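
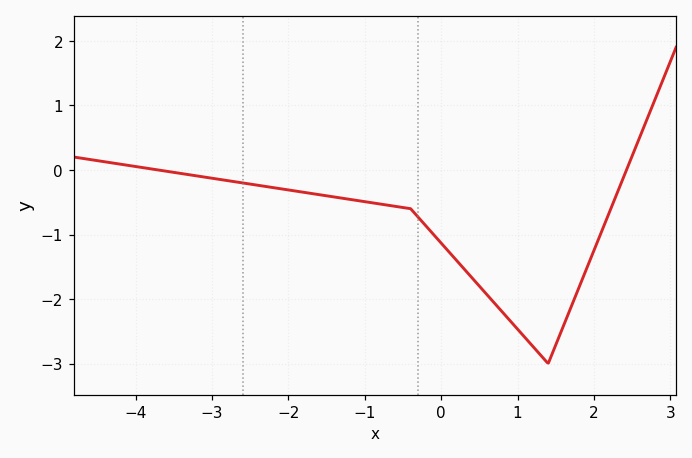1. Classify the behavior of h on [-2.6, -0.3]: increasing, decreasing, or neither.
decreasing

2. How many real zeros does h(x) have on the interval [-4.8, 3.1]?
2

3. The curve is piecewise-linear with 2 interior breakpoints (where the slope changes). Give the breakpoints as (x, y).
(-0.4, -0.6); (1.4, -3)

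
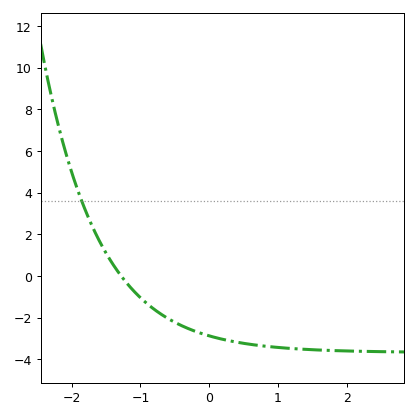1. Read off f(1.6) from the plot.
-3.6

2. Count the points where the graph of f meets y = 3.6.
1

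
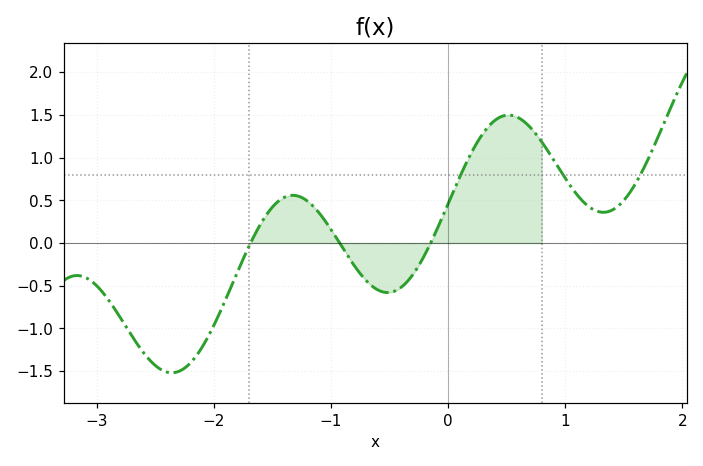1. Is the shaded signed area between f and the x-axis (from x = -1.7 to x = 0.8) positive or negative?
positive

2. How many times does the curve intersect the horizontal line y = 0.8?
3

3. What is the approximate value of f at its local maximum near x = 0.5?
1.5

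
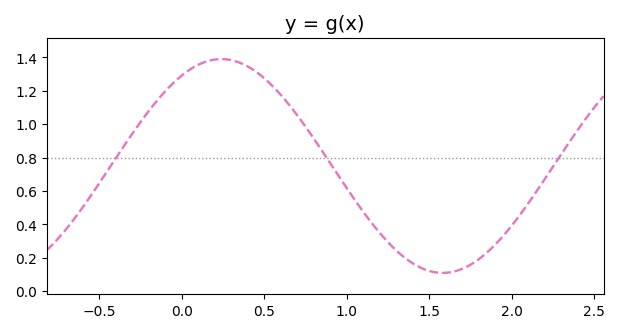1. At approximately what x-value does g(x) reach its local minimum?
1.6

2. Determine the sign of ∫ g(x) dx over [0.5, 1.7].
positive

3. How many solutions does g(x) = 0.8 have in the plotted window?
3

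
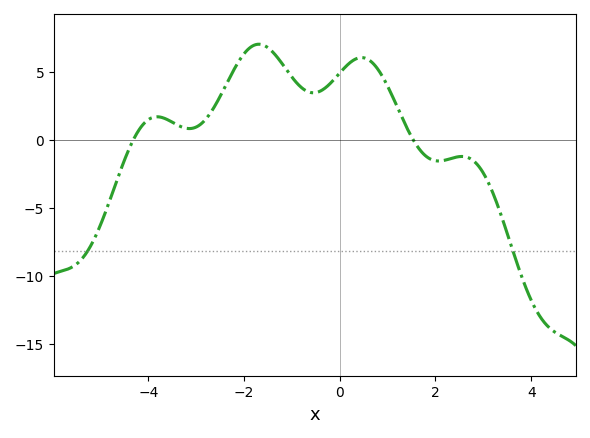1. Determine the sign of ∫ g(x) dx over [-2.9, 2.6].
positive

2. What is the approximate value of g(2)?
-1.5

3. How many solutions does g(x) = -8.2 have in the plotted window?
2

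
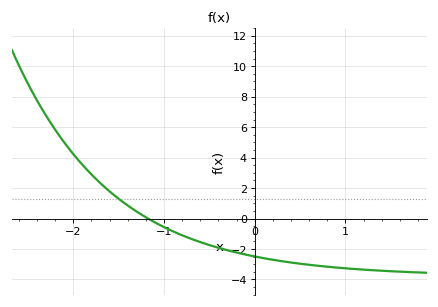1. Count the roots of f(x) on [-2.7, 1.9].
1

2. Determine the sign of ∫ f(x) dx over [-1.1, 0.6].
negative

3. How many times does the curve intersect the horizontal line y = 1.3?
1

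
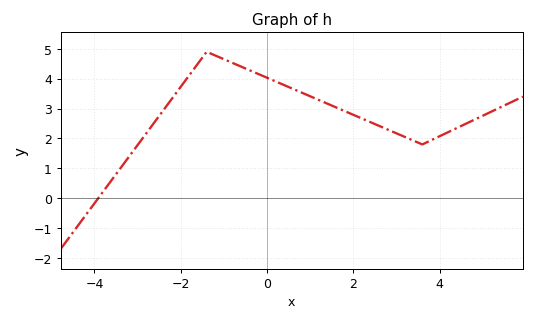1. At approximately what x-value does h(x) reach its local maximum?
-1.4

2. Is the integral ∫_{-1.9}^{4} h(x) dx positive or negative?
positive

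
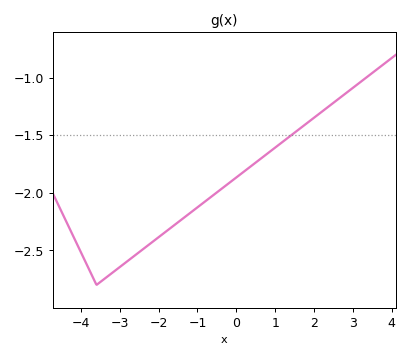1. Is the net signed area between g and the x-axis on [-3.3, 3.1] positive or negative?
negative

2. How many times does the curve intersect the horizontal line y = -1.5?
1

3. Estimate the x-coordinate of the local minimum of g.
-3.6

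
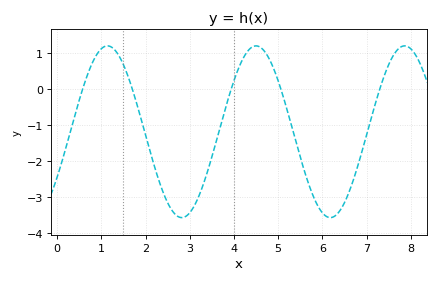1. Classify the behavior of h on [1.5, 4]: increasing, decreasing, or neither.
neither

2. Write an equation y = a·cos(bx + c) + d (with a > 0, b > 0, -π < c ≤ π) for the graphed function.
y = 2.39cos(1.87x - 2.13) - 1.19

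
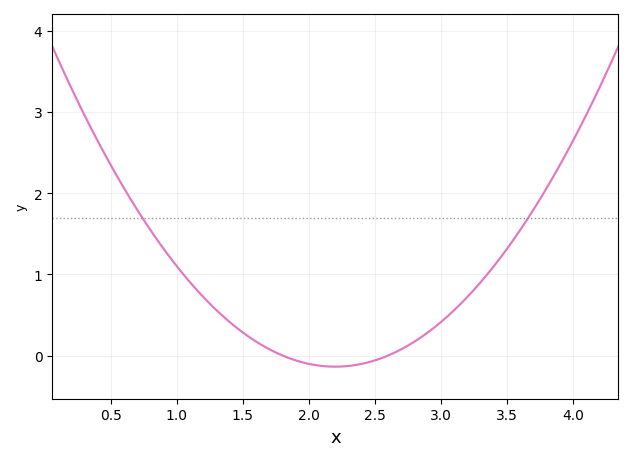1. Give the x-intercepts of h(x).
1.8, 2.6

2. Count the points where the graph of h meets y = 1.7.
2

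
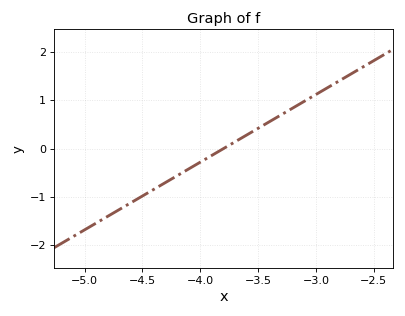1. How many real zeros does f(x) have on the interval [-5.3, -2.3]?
1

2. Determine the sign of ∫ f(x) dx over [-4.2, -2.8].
positive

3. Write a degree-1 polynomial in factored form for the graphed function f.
y = 1.4(x + 3.8)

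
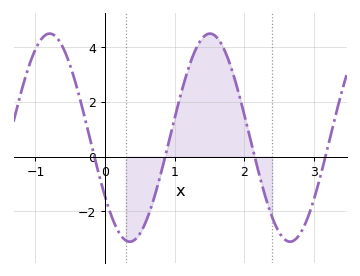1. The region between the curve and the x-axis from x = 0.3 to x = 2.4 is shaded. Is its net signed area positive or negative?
positive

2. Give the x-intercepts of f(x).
-0.153, 0.864, 2.15, 3.17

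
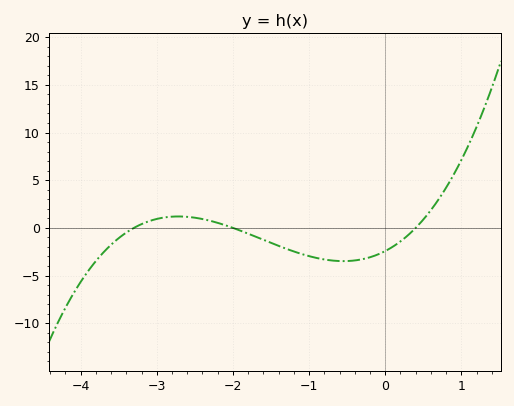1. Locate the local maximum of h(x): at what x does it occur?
-2.72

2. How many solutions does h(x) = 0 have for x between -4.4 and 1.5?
3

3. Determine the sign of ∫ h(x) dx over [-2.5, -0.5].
negative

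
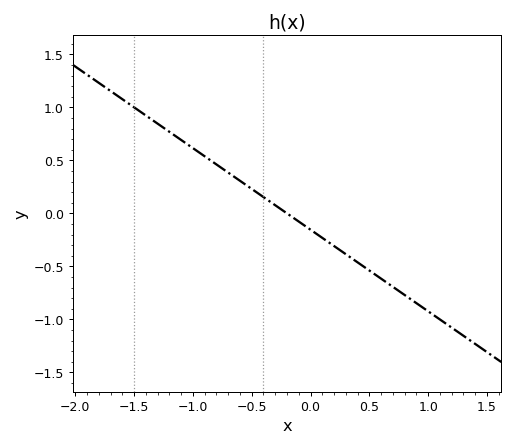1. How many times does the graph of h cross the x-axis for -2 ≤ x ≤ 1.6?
1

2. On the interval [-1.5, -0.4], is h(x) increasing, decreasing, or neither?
decreasing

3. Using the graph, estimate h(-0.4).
0.15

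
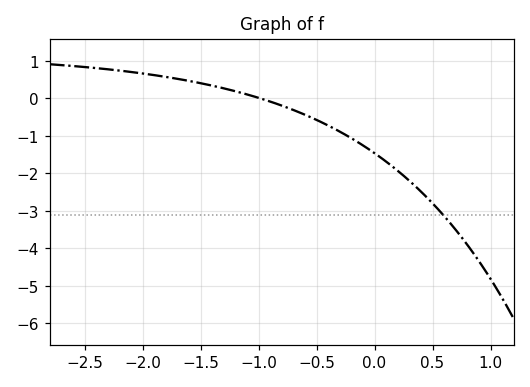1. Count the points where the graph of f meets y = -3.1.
1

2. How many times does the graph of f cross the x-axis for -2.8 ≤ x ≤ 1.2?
1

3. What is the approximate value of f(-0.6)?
-0.4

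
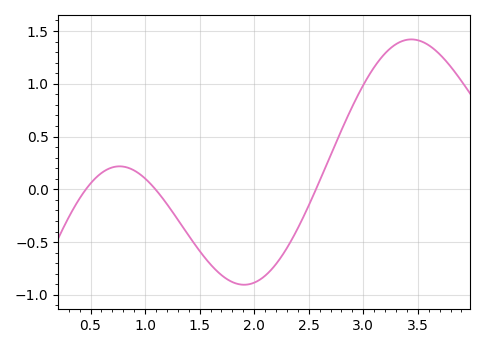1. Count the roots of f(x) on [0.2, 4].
3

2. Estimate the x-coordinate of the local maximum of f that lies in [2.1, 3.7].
3.4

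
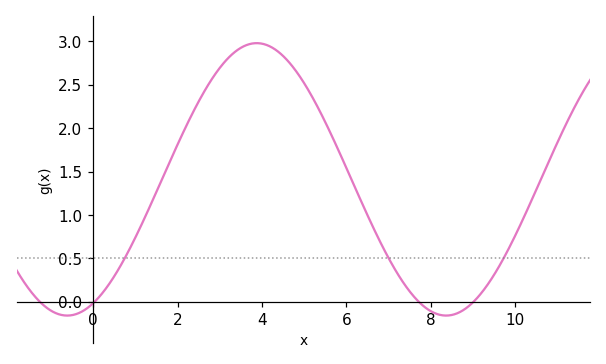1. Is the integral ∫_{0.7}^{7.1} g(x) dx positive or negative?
positive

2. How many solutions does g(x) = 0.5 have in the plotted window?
3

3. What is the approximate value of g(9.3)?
0.15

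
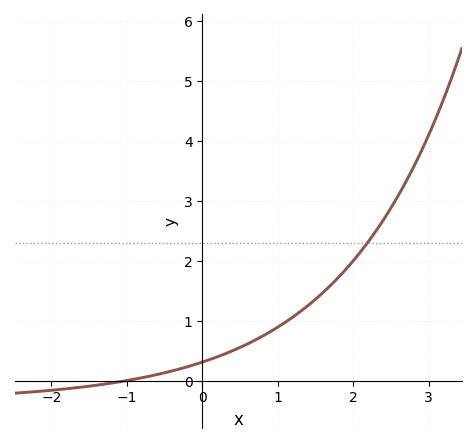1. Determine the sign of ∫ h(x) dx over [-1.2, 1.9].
positive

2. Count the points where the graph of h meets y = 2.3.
1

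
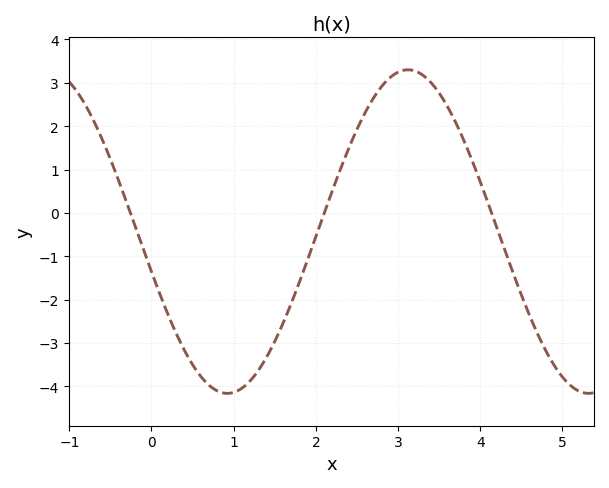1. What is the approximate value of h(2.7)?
2.6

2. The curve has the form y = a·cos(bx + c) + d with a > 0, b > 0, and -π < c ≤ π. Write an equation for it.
y = 3.73cos(1.4x + 1.8) - 0.43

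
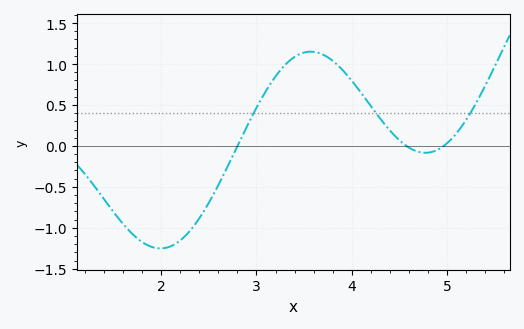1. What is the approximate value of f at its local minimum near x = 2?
-1.25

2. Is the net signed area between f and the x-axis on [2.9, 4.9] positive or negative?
positive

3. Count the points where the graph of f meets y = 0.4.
3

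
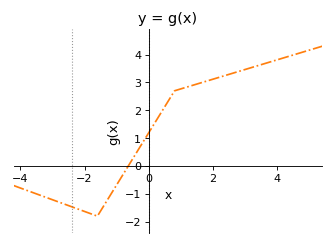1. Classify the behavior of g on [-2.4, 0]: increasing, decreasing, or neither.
neither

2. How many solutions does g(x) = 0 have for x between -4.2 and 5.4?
1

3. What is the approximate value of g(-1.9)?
-1.67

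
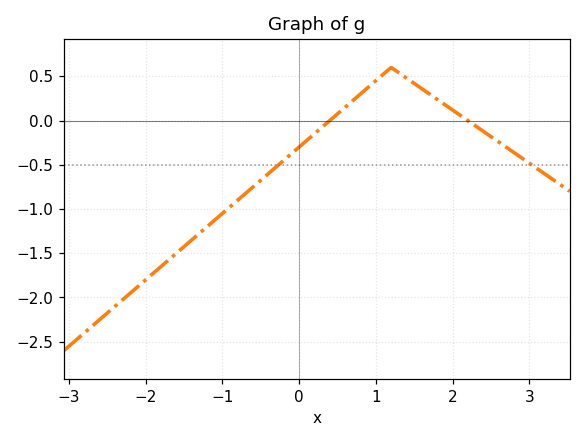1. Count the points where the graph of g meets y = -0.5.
2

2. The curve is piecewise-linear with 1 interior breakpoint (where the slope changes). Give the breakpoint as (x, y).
(1.2, 0.6)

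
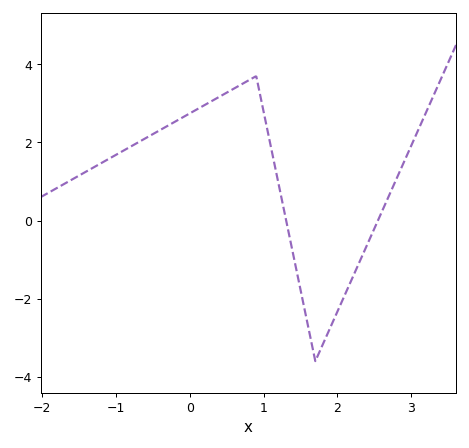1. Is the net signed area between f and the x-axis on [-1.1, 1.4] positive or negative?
positive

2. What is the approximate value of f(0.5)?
3.2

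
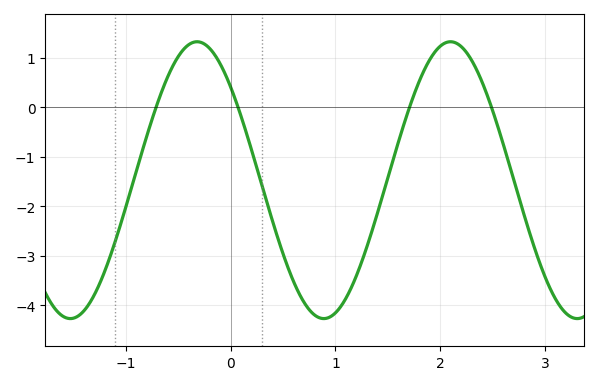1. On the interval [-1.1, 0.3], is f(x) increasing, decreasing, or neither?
neither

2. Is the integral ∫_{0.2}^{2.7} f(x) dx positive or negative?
negative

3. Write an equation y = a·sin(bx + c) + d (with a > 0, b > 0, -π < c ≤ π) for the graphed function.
y = 2.8sin(2.6x + 2.4) - 1.47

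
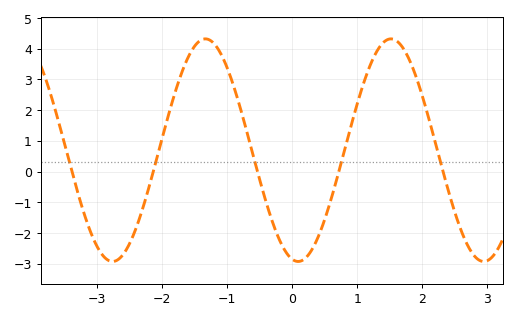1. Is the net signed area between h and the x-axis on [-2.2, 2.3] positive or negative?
positive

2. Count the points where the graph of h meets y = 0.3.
5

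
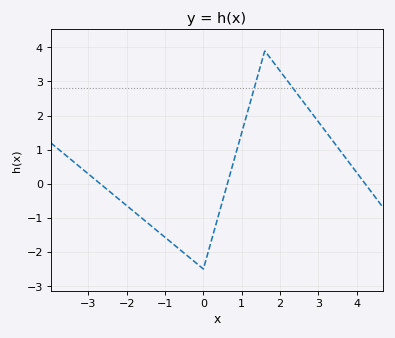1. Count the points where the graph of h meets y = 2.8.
2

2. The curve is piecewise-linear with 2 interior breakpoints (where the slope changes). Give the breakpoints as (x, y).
(0, -2.5); (1.6, 3.9)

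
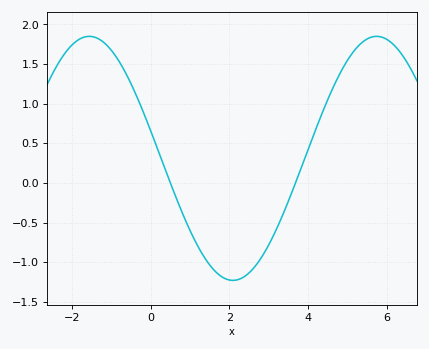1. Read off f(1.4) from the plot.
-0.95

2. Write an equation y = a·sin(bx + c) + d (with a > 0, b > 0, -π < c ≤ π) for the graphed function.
y = 1.54sin(0.86x + 2.9) + 0.31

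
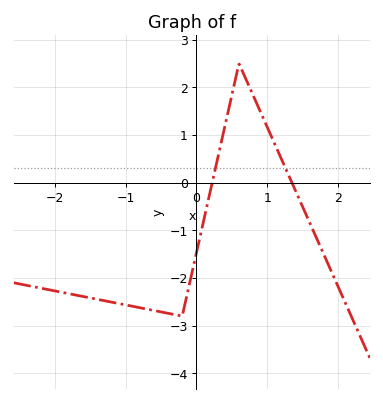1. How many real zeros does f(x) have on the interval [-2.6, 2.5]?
2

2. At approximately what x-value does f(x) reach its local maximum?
0.6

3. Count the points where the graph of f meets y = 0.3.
2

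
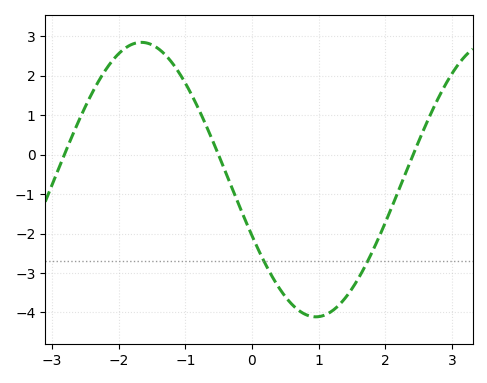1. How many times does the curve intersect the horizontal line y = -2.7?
2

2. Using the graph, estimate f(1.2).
-3.96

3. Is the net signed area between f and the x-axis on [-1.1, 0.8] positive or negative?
negative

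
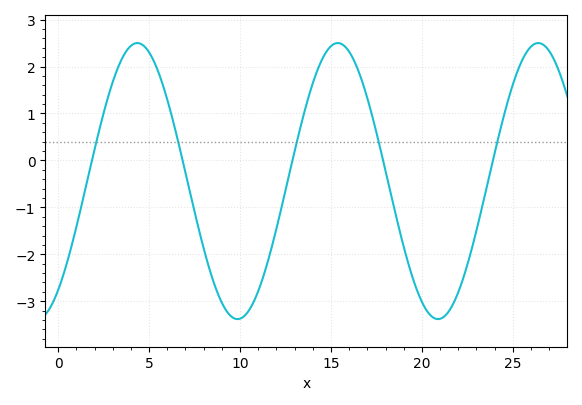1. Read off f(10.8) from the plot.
-3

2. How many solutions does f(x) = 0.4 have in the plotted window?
5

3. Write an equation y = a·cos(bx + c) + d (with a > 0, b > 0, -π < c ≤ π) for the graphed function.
y = 2.94cos(0.57x - 2.5) - 0.44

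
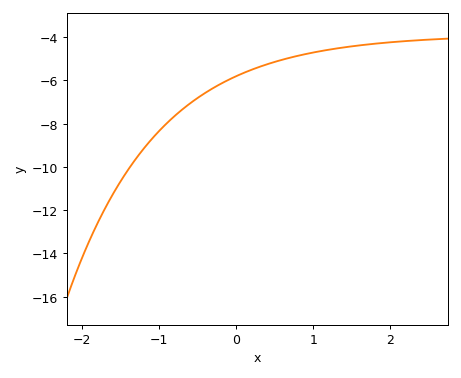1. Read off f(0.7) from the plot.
-4.95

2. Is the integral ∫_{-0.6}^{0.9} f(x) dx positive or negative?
negative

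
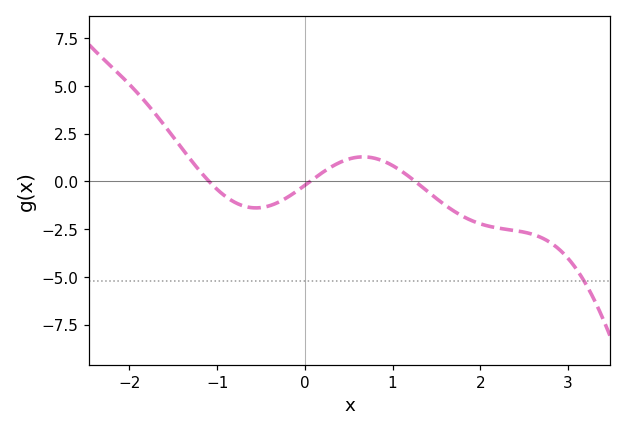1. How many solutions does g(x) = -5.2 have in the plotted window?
1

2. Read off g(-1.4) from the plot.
1.72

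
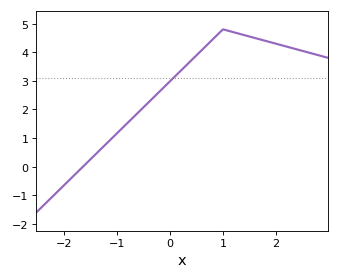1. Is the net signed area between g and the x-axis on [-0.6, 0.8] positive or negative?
positive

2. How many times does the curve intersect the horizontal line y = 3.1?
1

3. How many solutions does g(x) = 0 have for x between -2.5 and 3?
1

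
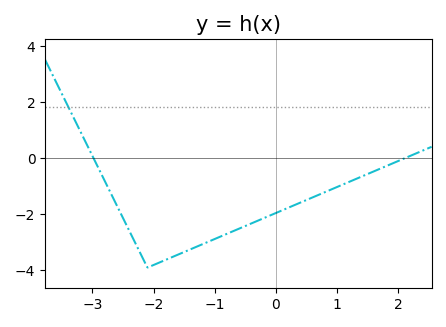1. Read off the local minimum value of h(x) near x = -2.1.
-3.9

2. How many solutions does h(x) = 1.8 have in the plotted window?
1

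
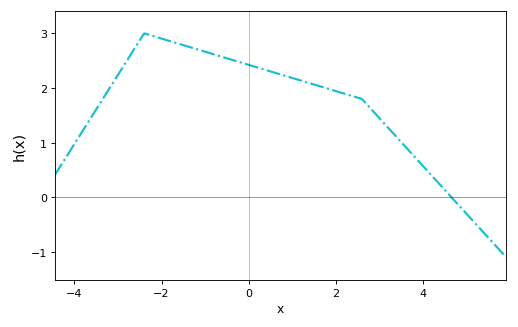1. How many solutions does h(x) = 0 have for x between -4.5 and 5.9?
1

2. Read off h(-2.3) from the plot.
2.98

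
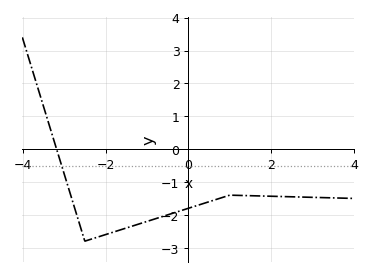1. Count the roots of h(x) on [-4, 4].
1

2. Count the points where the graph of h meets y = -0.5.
1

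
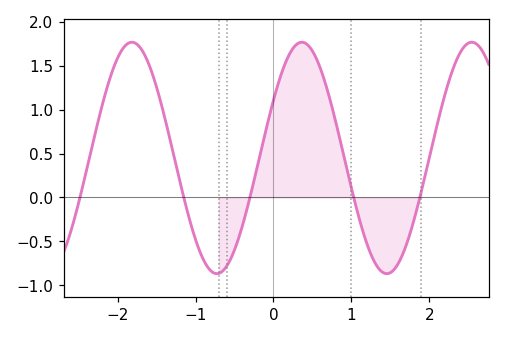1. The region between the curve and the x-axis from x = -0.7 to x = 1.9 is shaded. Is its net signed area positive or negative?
positive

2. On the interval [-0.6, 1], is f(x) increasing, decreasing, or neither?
neither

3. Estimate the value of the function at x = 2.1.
0.823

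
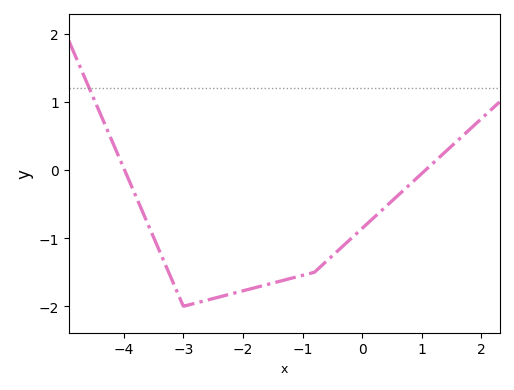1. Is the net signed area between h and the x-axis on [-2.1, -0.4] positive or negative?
negative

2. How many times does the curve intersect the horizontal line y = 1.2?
1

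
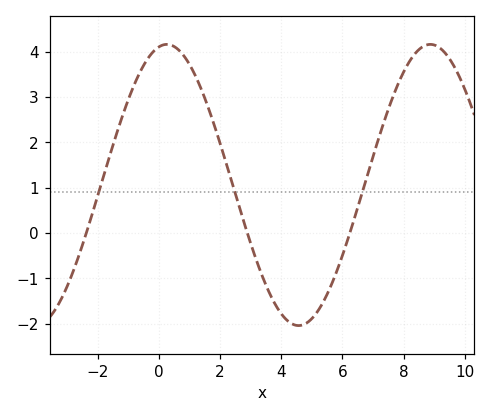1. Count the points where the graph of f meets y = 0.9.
3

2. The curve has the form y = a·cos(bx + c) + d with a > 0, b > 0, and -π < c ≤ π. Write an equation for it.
y = 3.1cos(0.73x - 0.19) + 1.06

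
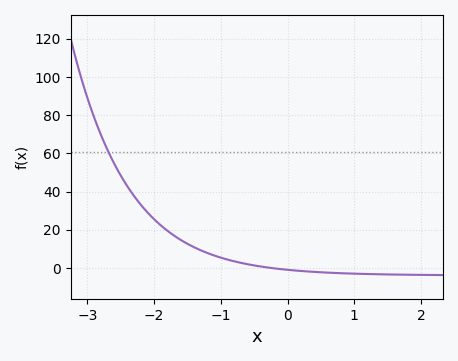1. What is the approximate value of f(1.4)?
-4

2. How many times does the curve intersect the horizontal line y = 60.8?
1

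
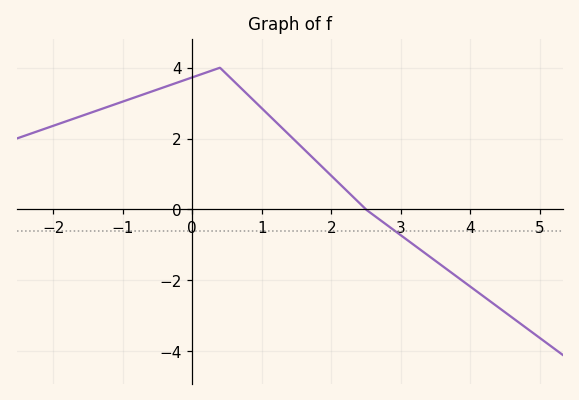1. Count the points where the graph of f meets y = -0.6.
1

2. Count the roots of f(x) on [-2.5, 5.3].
1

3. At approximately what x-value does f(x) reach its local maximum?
0.4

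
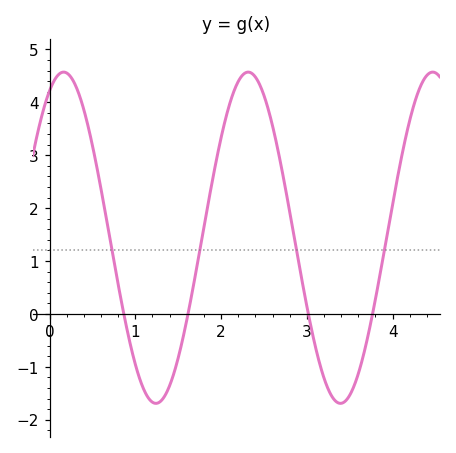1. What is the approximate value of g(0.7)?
1.46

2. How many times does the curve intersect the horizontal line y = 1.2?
4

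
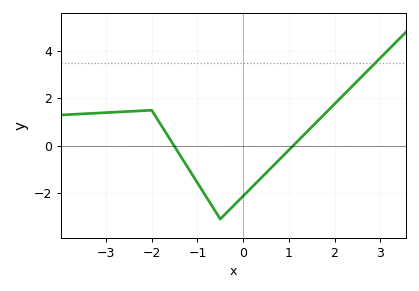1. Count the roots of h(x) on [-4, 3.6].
2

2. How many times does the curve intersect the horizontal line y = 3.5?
1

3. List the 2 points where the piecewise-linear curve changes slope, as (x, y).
(-2, 1.5); (-0.5, -3.1)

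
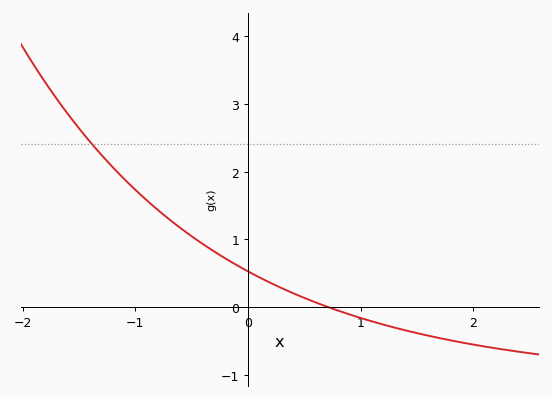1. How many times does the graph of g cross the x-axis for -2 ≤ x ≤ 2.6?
1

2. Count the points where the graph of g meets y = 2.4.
1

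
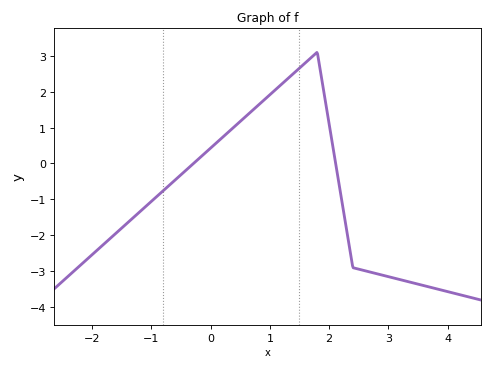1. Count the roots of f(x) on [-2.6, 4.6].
2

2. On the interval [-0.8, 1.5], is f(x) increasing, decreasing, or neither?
increasing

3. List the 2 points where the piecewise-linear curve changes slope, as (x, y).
(1.8, 3.1); (2.4, -2.9)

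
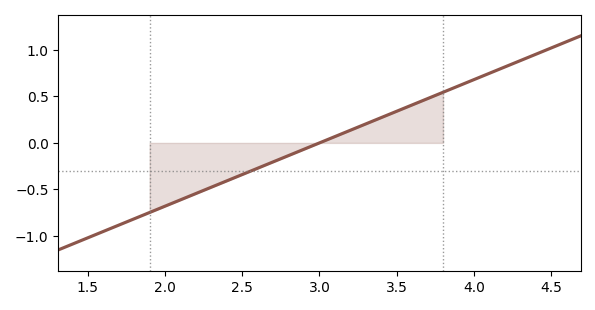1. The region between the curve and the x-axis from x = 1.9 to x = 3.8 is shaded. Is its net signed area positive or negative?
negative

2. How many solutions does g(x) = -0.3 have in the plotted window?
1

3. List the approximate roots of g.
3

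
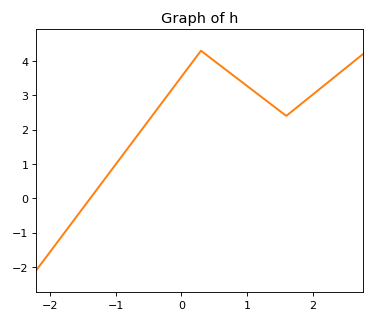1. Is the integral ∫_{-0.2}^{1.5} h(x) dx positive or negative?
positive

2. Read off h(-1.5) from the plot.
-0.29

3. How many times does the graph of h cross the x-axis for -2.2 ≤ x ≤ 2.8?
1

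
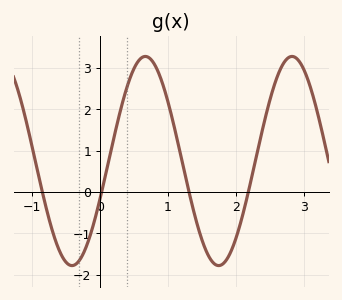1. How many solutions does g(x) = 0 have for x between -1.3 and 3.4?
4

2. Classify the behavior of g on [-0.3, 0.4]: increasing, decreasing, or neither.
increasing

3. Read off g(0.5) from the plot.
3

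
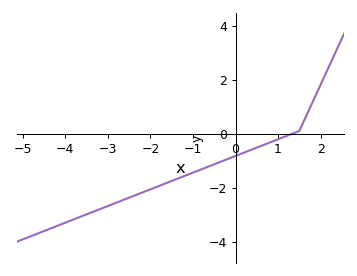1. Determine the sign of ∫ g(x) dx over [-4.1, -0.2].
negative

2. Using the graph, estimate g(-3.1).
-2.74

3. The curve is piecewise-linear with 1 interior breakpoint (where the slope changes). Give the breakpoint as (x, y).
(1.5, 0.1)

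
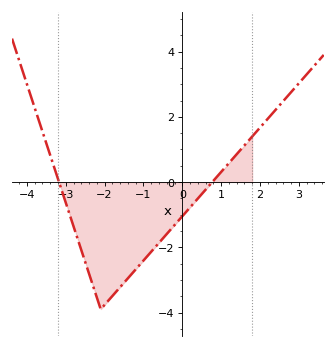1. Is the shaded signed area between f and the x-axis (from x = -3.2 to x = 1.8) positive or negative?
negative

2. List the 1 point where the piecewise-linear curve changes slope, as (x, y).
(-2.1, -3.9)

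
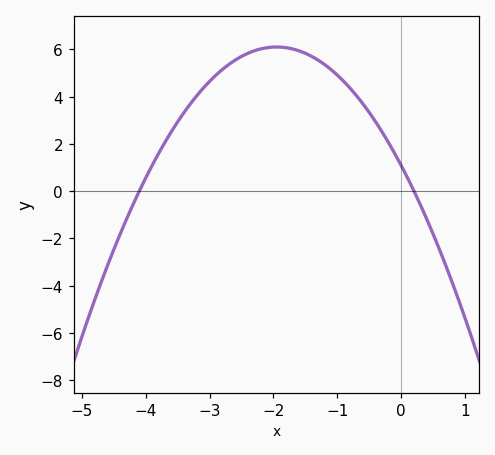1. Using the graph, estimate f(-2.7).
5.4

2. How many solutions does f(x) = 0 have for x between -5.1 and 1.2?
2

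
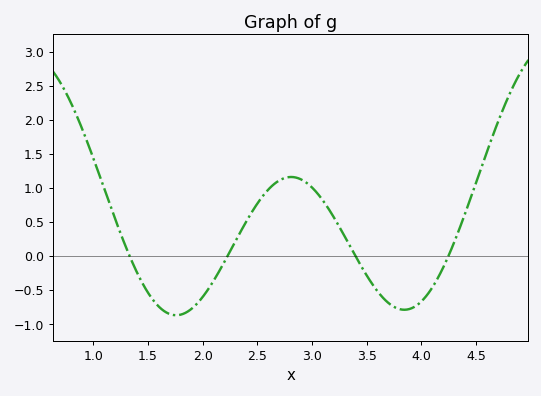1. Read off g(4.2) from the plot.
-0.173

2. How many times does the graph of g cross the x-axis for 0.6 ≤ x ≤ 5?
4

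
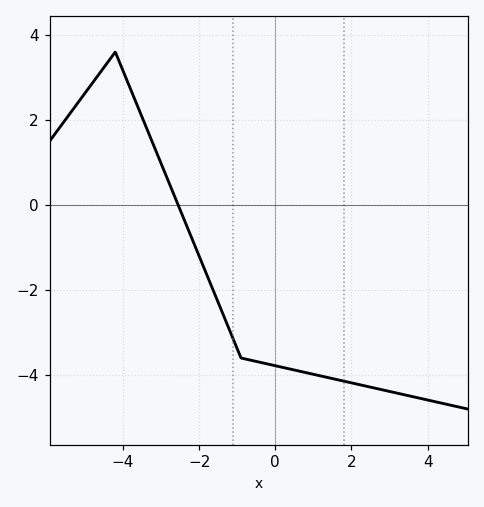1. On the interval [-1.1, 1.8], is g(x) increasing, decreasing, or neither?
decreasing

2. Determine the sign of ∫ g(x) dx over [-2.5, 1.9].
negative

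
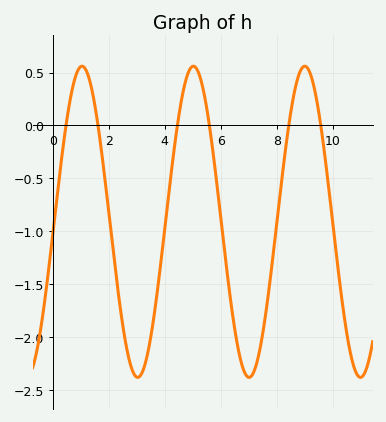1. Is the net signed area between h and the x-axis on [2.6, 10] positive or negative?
negative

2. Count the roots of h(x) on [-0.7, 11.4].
6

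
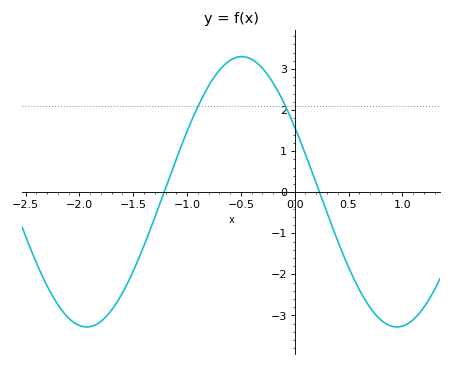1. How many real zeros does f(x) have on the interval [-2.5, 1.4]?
2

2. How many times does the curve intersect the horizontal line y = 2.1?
2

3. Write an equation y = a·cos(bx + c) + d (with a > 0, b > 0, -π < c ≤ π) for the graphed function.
y = 3.29cos(2.2x + 1.1) + 0.01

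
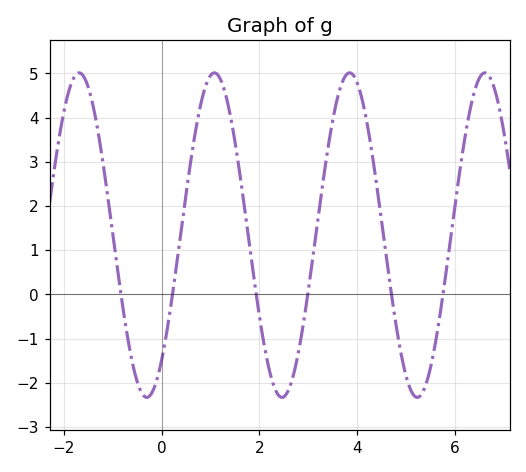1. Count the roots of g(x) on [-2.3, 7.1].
6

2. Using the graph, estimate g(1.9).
0.288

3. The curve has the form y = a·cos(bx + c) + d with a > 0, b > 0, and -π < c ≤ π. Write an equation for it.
y = 3.67cos(2.27x - 2.45) + 1.34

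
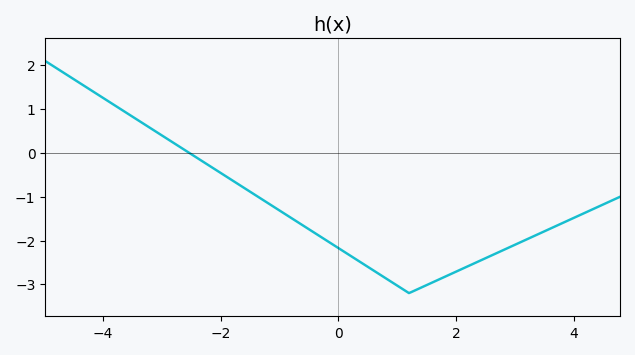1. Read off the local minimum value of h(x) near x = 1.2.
-3.2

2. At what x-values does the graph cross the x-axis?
-2.6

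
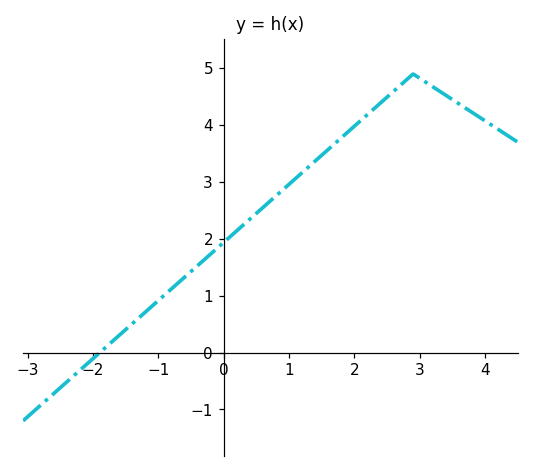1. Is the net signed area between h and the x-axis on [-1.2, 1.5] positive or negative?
positive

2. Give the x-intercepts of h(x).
-1.9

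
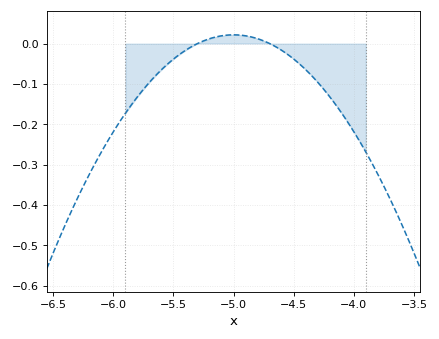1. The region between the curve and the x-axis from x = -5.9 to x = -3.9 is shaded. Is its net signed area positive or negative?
negative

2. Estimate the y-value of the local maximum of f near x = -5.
0.02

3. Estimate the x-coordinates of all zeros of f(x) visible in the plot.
-5.3, -4.7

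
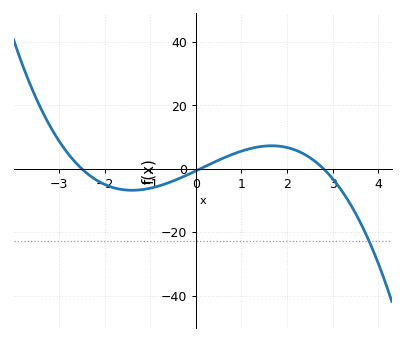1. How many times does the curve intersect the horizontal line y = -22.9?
1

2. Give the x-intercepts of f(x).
-2.5, 0.1, 2.8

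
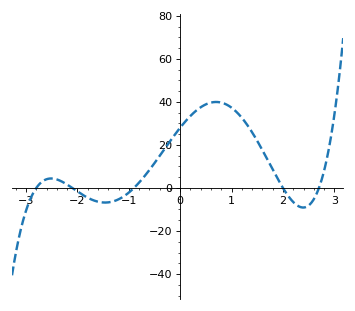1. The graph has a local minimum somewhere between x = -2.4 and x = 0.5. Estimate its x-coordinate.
-1.46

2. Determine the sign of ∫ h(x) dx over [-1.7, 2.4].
positive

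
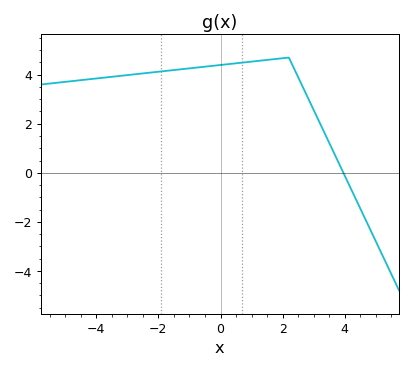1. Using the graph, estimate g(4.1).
-0.4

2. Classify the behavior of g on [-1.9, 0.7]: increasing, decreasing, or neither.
increasing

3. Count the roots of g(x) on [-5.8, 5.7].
1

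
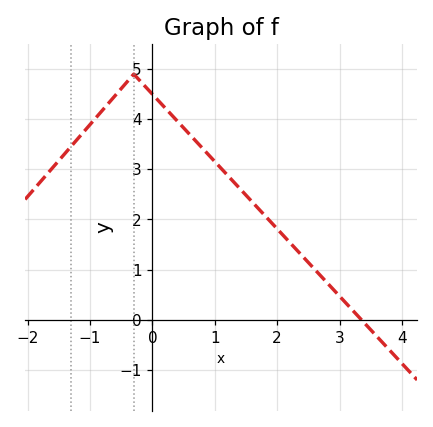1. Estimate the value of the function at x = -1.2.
3.6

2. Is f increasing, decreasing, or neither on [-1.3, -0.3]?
increasing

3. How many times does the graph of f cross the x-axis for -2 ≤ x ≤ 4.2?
1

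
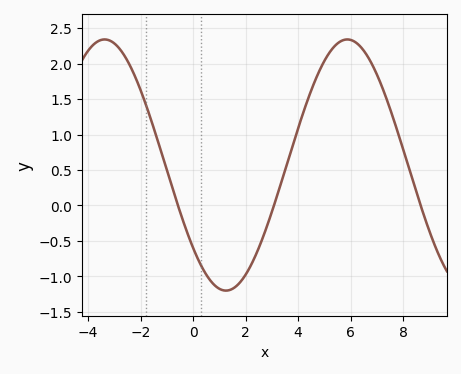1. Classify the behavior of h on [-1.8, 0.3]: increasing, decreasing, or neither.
decreasing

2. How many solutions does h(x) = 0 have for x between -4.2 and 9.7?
3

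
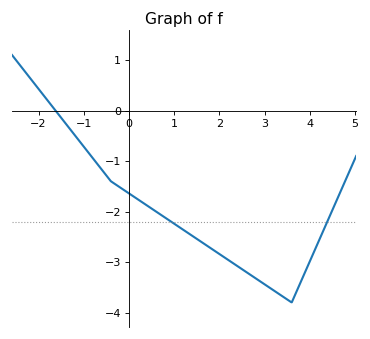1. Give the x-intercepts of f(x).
-1.63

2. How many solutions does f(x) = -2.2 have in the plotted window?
2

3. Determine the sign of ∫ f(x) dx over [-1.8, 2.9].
negative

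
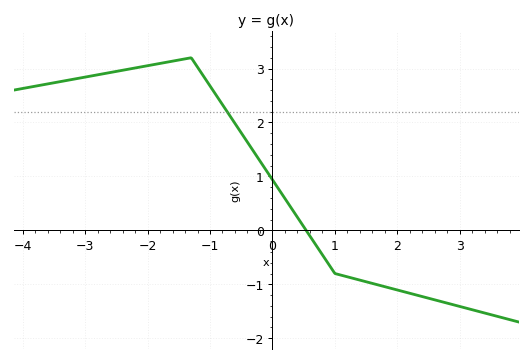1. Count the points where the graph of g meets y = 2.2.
1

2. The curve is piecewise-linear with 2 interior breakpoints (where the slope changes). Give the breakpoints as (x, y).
(-1.3, 3.2); (1, -0.8)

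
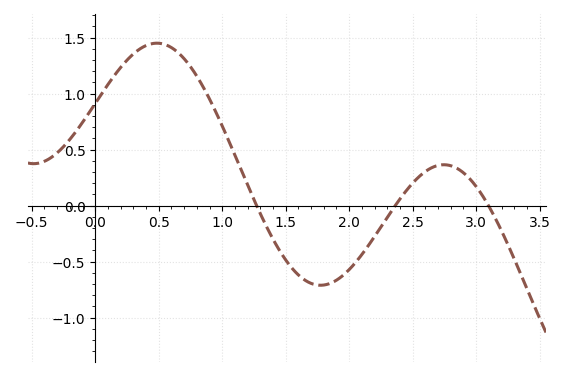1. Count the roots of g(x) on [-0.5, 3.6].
3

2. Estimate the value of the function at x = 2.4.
0.059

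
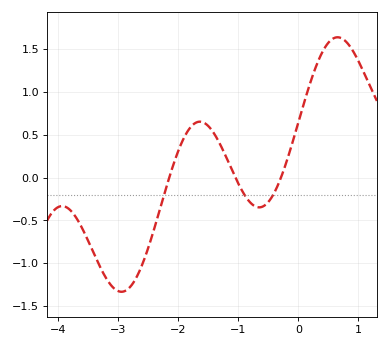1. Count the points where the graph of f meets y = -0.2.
3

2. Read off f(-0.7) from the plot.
-0.342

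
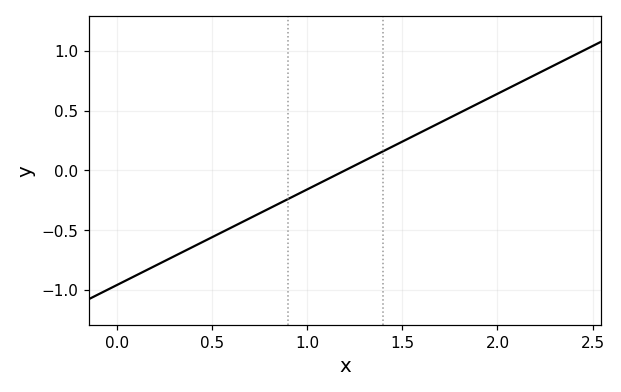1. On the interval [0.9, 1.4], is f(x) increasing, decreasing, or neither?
increasing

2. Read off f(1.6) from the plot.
0.32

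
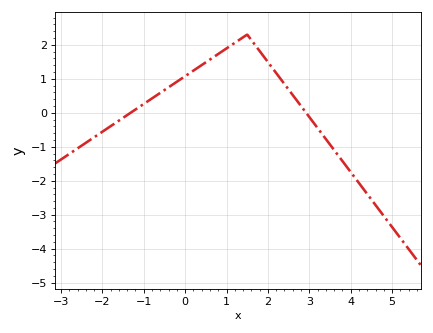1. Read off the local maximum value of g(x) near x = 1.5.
2.3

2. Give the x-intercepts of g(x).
-1.4, 3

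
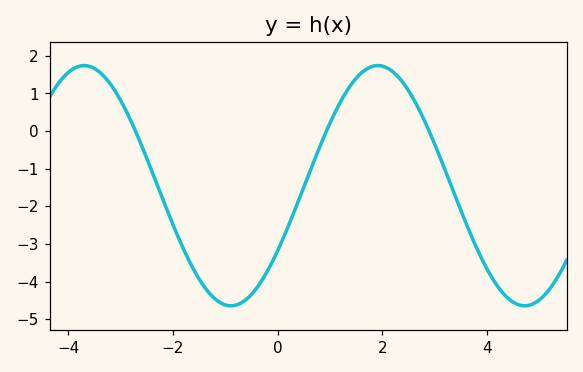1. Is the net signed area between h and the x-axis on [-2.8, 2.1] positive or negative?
negative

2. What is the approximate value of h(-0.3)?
-3.96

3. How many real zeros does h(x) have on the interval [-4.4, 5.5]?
3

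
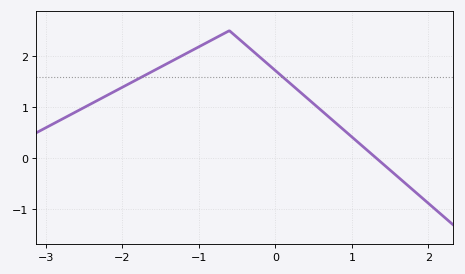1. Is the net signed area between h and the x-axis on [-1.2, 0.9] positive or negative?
positive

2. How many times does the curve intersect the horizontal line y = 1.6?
2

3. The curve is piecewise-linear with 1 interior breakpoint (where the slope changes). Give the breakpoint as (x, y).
(-0.6, 2.5)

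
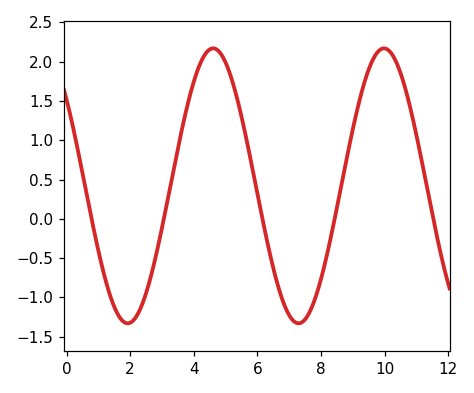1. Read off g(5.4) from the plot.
1.45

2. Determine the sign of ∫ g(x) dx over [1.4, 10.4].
positive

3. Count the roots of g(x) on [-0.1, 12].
5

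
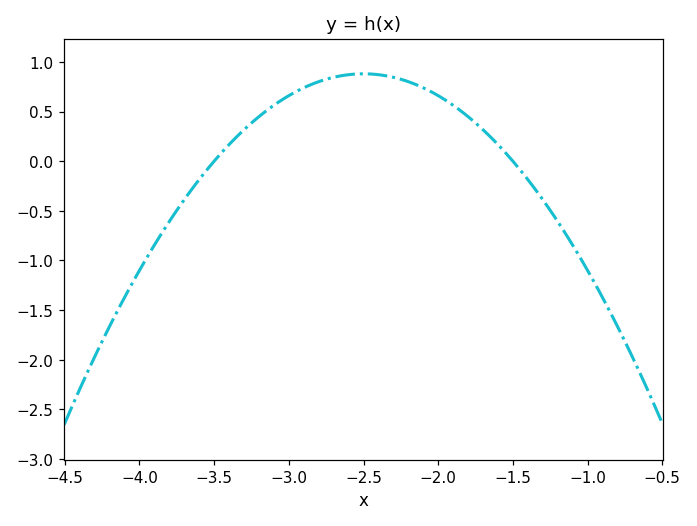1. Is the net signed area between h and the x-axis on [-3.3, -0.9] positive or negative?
positive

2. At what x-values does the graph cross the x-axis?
-3.5, -1.5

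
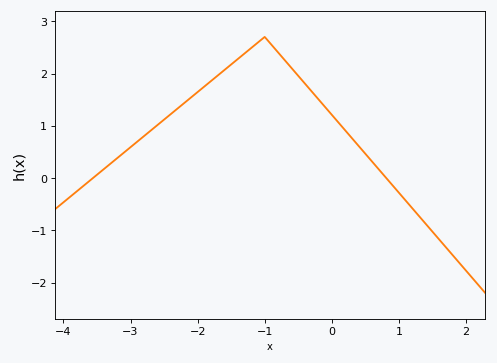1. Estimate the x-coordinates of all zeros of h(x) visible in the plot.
-3.56, 0.812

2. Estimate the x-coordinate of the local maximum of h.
-1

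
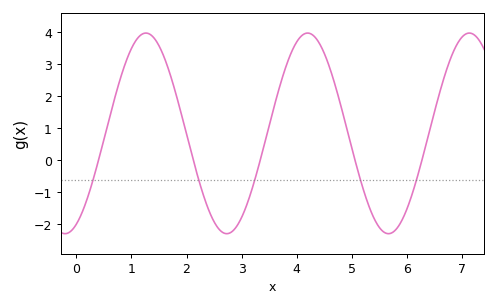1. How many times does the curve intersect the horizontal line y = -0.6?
5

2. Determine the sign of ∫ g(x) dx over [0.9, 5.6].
positive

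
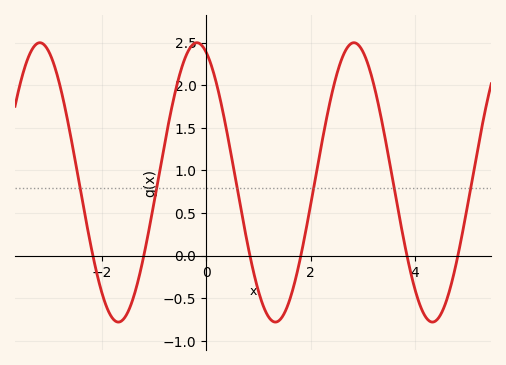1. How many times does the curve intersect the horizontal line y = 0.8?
6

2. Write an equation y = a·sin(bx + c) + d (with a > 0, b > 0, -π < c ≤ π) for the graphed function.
y = 1.64sin(2.09x + 1.94) + 0.86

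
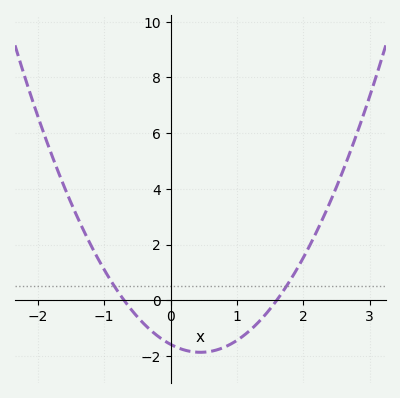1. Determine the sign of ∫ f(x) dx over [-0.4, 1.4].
negative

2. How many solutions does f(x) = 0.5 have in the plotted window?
2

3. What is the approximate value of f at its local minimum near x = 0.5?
-1.8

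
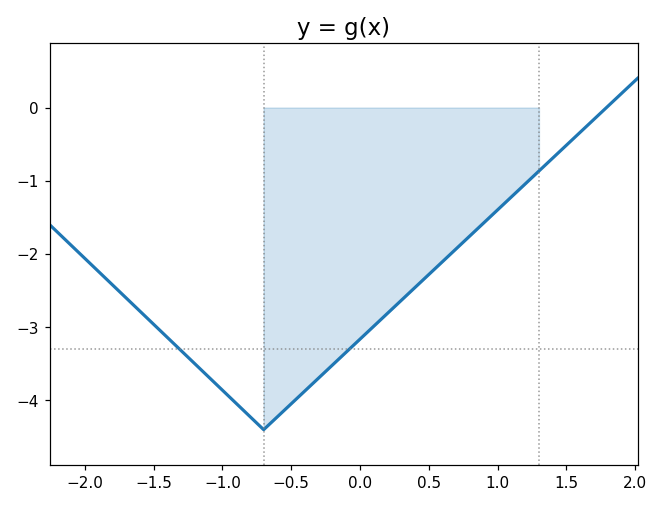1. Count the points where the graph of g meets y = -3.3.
2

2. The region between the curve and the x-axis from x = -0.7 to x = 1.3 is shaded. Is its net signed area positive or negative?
negative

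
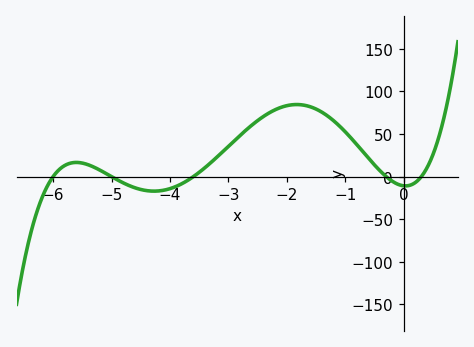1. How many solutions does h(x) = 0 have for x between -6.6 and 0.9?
5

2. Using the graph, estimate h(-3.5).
5.06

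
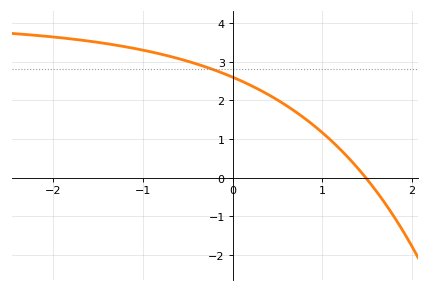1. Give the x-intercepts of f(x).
1.48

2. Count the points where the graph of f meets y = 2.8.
1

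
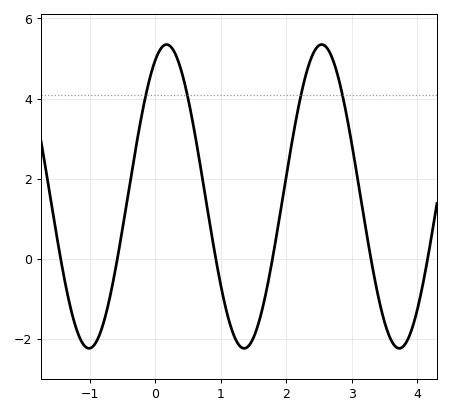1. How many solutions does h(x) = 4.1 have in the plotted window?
4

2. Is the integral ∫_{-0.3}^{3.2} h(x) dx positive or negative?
positive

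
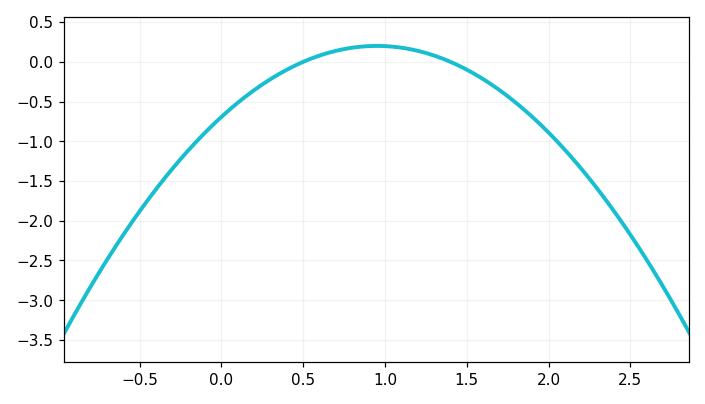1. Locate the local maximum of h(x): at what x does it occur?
0.9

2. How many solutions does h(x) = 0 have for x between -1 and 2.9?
2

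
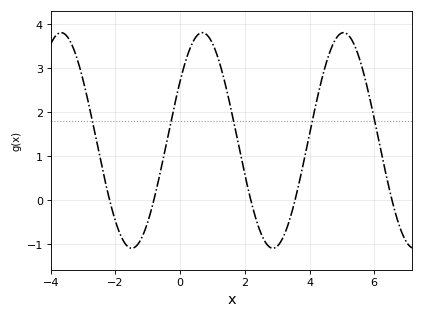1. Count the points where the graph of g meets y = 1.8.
5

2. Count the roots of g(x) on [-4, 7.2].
5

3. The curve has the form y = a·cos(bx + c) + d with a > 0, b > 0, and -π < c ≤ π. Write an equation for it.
y = 2.45cos(1.44x - 0.99) + 1.36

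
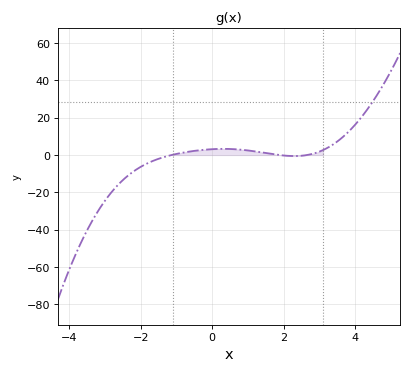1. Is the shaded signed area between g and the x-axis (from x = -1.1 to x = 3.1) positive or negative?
positive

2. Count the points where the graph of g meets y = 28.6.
1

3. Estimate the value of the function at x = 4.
16.3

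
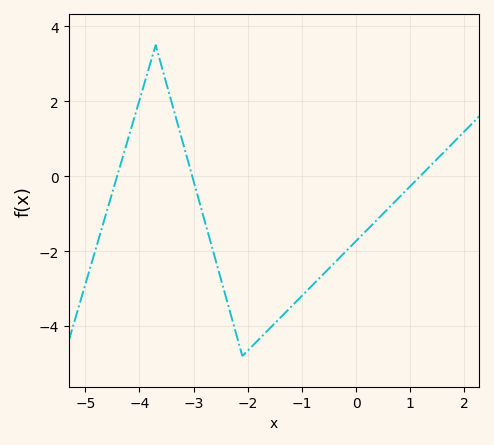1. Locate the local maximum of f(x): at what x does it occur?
-3.7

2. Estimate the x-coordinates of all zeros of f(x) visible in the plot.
-4.41, -3.03, 1.18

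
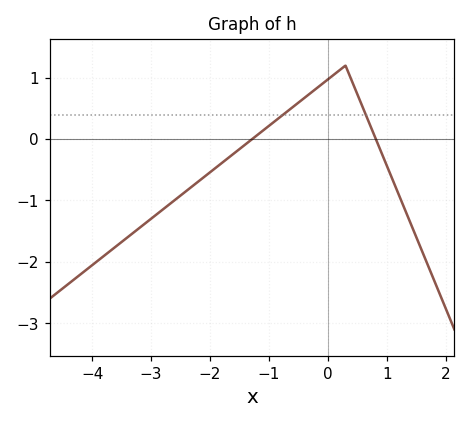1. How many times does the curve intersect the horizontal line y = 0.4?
2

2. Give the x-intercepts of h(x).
-1.29, 0.815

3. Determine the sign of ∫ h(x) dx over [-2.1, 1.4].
positive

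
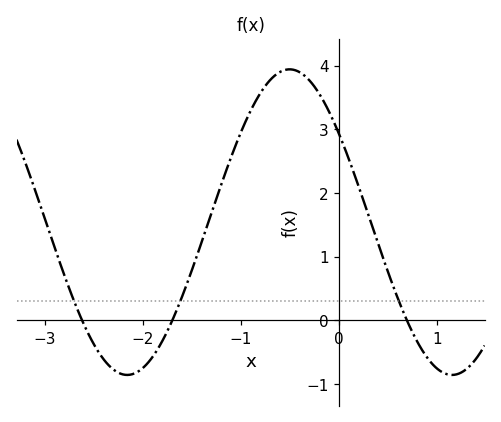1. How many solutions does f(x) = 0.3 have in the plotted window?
3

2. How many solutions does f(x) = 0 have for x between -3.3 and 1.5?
3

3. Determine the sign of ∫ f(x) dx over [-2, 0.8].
positive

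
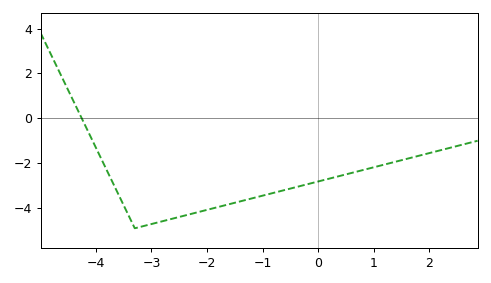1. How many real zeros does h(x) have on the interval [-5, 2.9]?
1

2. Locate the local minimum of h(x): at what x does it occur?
-3.2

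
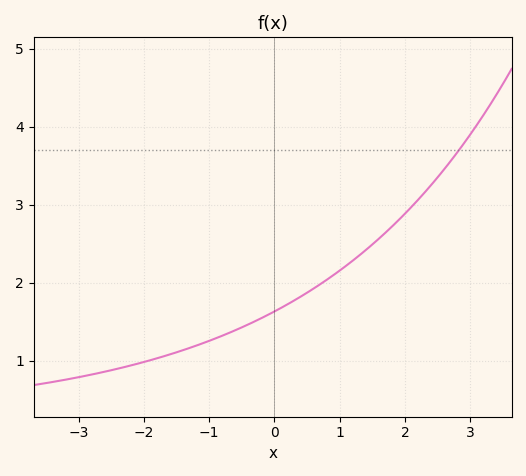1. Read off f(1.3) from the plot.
2.3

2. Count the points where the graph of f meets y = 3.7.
1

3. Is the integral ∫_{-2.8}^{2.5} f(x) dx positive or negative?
positive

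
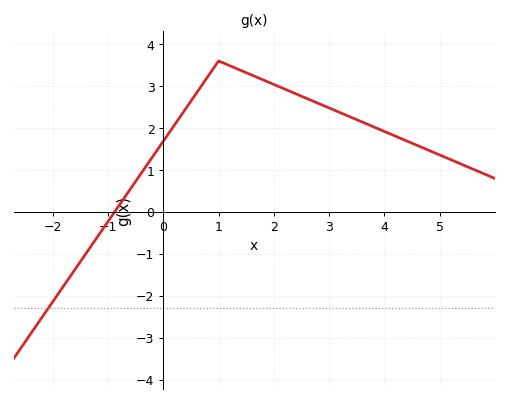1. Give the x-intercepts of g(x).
-0.8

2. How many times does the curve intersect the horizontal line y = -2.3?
1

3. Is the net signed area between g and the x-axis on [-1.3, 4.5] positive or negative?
positive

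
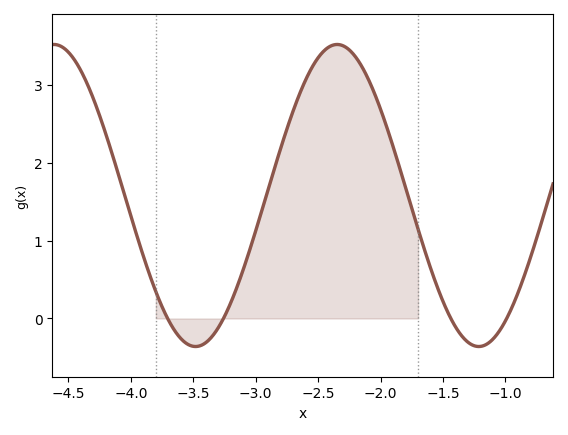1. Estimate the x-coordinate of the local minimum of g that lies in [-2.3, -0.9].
-1.2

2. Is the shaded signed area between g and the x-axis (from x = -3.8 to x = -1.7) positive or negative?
positive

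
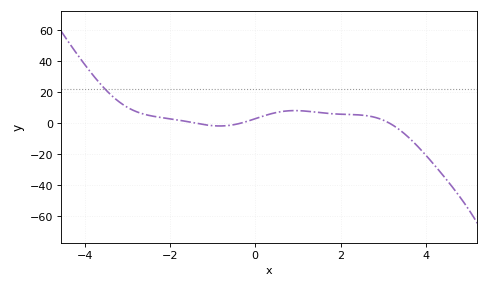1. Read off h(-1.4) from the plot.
-0.158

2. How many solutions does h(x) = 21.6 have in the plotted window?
1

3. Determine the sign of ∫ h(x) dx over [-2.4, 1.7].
positive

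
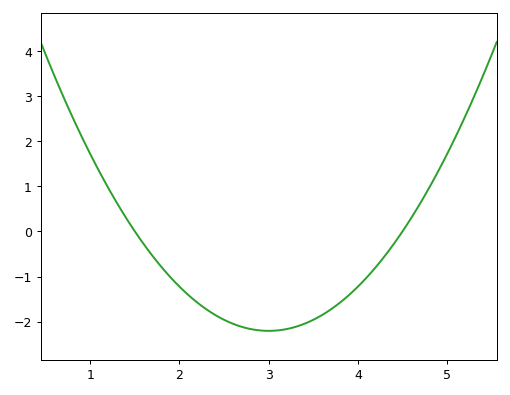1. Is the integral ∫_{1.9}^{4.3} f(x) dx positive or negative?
negative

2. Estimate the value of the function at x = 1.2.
0.97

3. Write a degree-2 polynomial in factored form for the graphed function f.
y = 0.98(x - 1.5)(x - 4.5)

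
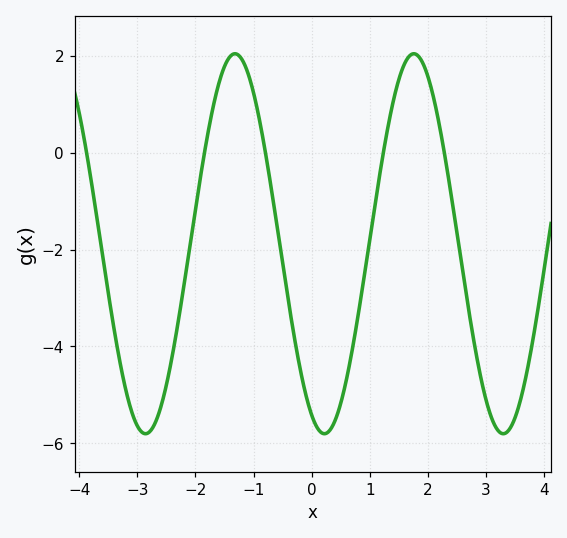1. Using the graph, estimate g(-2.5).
-4.8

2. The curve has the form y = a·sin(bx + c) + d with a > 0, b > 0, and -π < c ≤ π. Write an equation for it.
y = 3.92sin(2x - 2) - 1.88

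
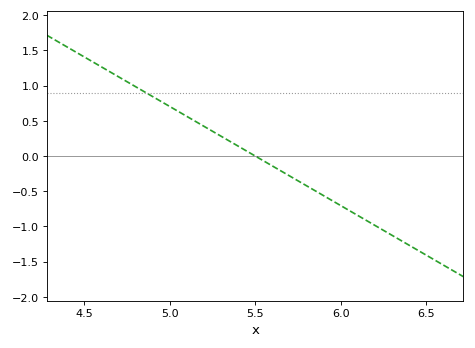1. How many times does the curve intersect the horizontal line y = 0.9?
1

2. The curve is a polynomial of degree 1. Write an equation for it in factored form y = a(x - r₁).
y = -1.41(x - 5.5)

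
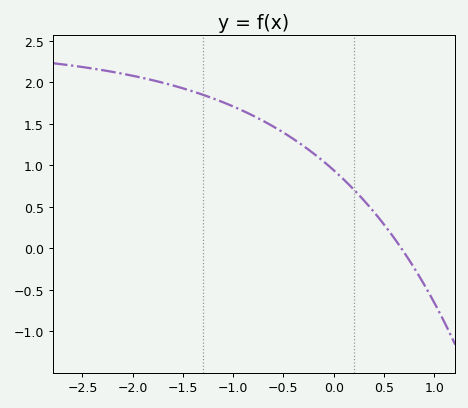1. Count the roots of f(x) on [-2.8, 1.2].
1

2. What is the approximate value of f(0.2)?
0.707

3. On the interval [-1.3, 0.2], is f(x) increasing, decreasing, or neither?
decreasing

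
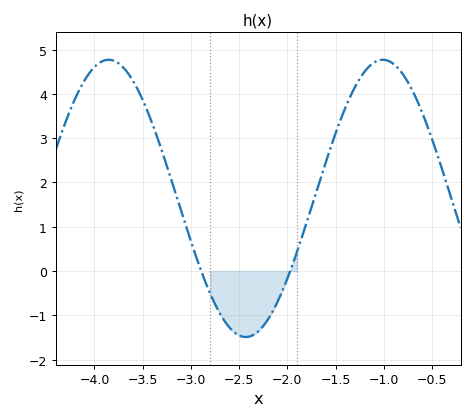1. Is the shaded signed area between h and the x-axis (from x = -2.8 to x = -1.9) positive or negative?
negative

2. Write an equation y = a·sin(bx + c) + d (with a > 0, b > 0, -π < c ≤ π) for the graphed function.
y = 3.13sin(2.2x - 2.5) + 1.64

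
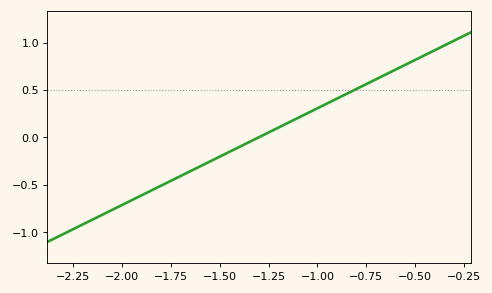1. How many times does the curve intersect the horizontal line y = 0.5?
1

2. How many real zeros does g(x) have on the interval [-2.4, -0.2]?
1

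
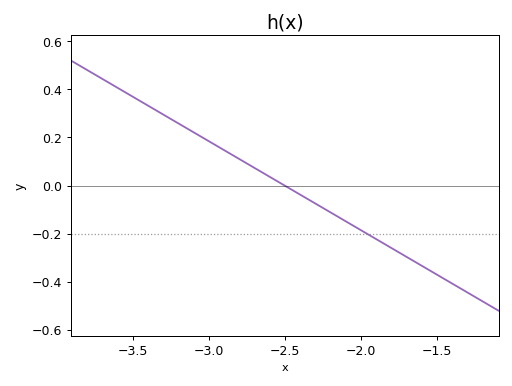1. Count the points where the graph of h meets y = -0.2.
1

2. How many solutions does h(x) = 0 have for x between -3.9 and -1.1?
1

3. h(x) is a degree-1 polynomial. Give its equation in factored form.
y = -0.37(x + 2.5)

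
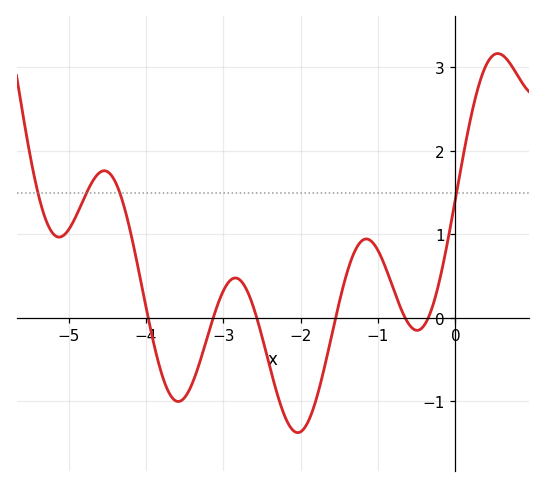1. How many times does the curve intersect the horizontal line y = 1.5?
4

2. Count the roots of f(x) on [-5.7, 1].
6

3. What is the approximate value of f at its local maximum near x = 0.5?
3.16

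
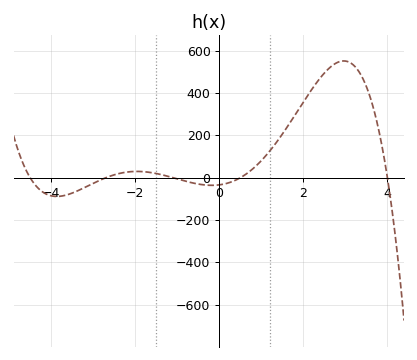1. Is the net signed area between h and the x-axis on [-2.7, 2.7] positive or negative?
positive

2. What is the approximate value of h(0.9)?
60.7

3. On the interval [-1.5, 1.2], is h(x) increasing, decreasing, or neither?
neither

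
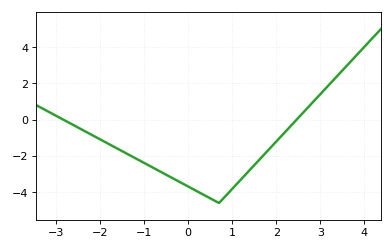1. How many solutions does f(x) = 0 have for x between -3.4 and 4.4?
2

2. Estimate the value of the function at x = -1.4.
-1.8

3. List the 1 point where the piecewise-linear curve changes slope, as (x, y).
(0.7, -4.6)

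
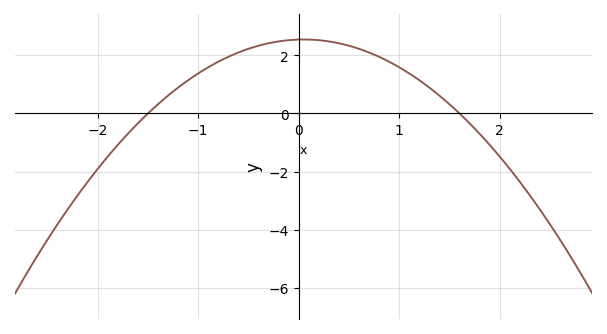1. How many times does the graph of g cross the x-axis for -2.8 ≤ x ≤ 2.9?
2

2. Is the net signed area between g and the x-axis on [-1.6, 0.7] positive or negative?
positive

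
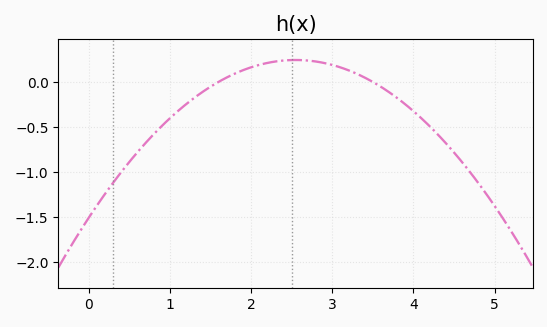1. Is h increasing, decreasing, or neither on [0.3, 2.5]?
increasing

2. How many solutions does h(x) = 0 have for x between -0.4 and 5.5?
2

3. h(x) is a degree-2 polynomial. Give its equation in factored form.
y = -0.27(x - 1.6)(x - 3.5)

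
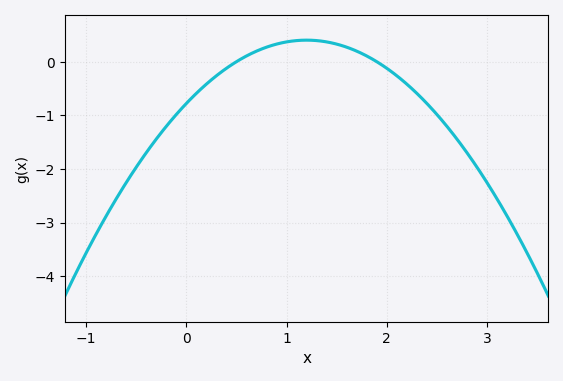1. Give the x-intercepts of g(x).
0.5, 1.9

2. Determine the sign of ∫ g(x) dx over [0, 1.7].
positive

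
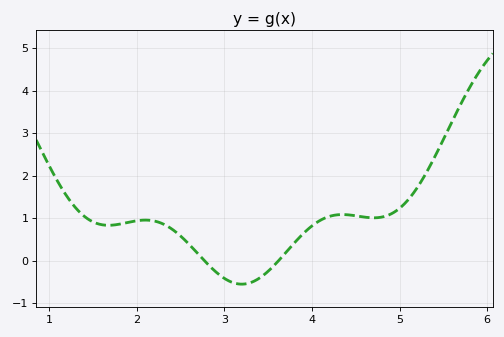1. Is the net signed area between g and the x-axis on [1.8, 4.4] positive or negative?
positive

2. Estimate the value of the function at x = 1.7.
0.834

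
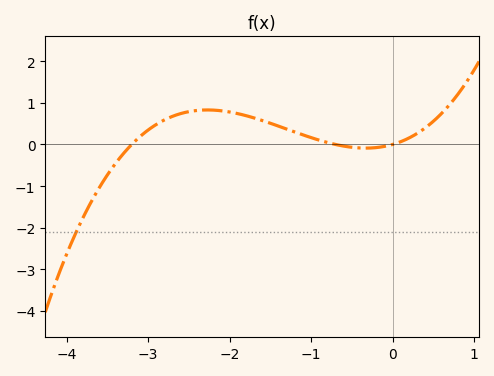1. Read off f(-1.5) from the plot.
0.5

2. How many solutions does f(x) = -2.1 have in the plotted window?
1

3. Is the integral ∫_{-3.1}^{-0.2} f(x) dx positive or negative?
positive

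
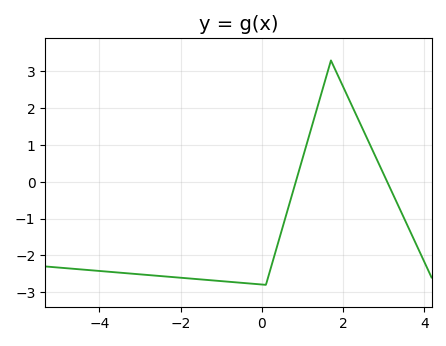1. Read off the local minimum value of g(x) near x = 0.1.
-2.8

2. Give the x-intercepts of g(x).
0.834, 3.09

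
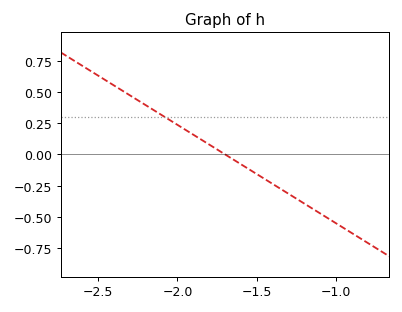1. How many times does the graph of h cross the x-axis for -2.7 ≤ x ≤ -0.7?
1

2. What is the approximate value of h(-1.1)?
-0.474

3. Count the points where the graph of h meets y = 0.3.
1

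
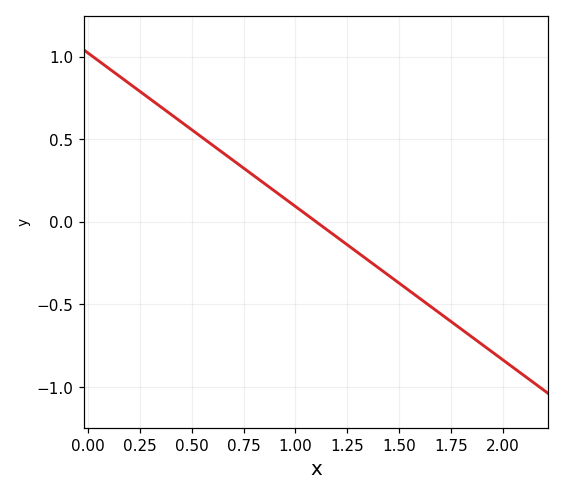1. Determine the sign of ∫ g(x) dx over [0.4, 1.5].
positive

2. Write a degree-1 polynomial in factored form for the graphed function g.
y = -0.93(x - 1.1)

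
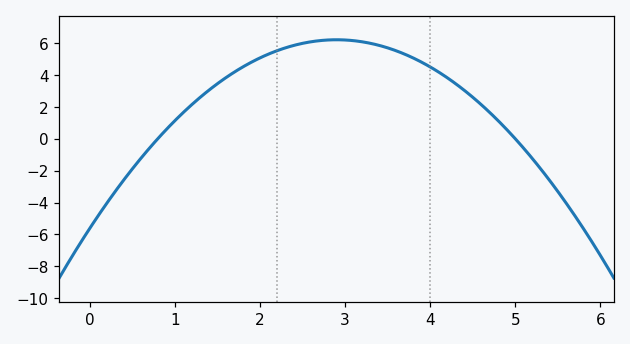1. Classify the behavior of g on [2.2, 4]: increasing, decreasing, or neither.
neither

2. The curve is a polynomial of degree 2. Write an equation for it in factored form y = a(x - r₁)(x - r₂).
y = -1.41(x - 0.8)(x - 5)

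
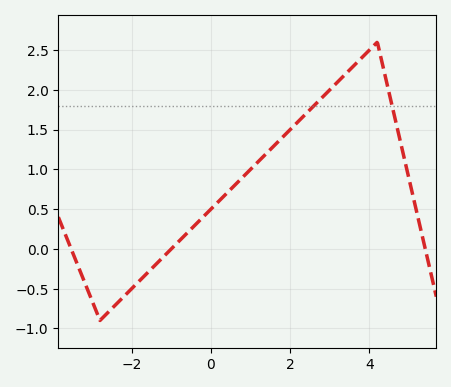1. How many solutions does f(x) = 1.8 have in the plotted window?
2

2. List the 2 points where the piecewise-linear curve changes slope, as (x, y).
(-2.8, -0.9); (4.2, 2.6)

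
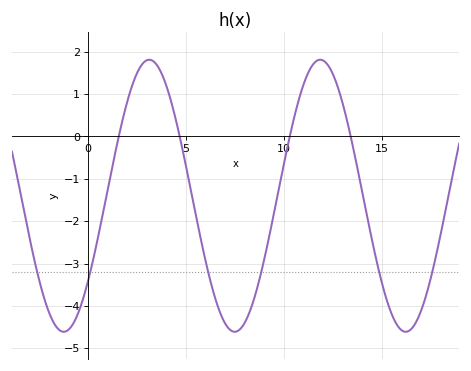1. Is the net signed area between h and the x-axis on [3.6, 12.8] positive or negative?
negative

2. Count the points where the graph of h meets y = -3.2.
6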